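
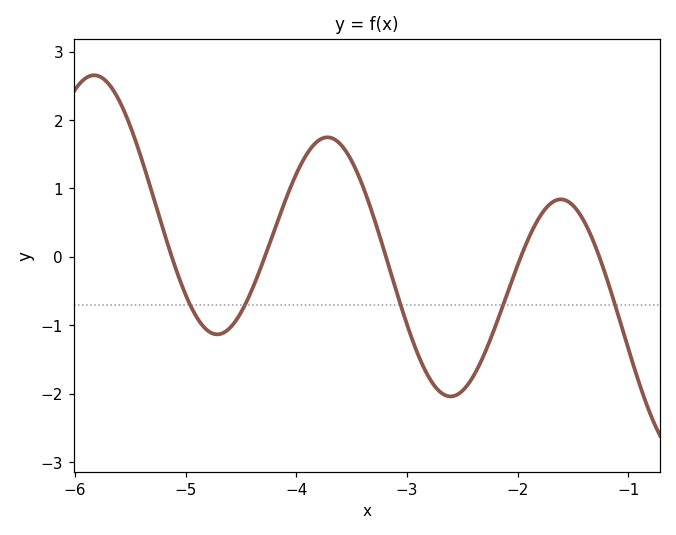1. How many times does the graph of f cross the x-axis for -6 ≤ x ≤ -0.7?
5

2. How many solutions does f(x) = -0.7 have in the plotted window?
5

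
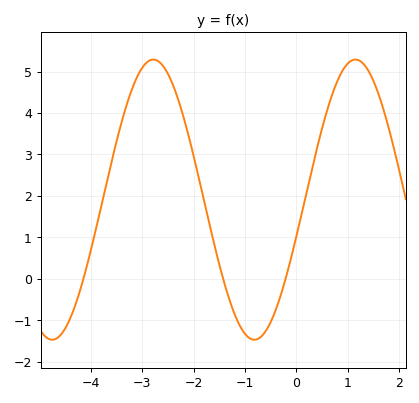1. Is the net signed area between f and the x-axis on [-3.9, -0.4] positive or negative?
positive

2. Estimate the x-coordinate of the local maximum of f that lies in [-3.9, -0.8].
-2.78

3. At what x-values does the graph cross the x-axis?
-4.14, -1.42, -0.212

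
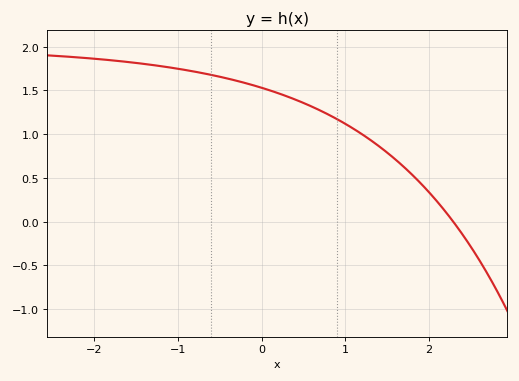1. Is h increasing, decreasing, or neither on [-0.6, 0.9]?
decreasing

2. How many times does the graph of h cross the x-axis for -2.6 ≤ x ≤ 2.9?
1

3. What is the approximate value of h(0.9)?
1.17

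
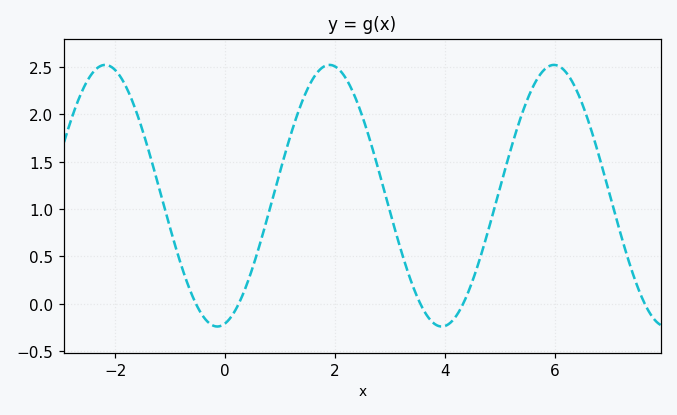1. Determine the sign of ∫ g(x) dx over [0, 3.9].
positive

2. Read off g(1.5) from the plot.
2.27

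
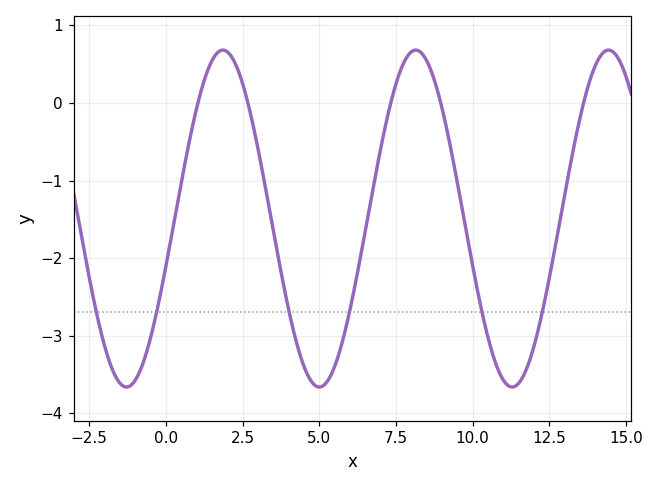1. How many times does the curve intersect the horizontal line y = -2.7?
6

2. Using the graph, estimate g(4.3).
-3.15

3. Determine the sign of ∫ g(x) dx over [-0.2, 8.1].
negative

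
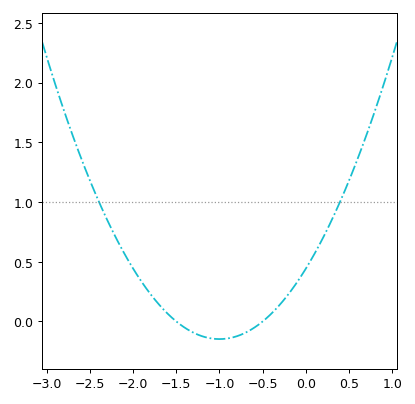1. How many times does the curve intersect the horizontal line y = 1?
2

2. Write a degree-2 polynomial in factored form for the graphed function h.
y = 0.59(x + 1.5)(x + 0.5)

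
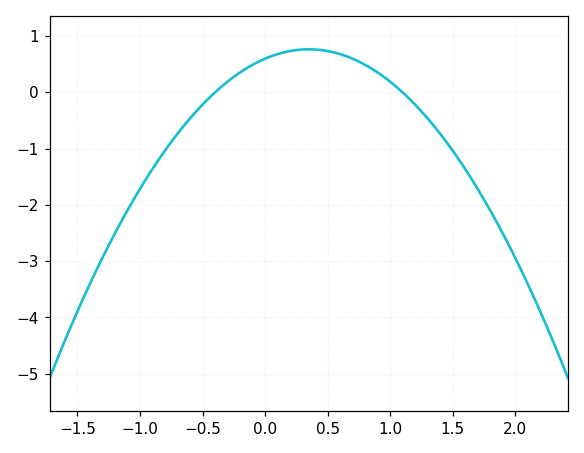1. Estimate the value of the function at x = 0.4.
0.762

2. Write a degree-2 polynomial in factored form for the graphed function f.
y = -1.36(x + 0.4)(x - 1.1)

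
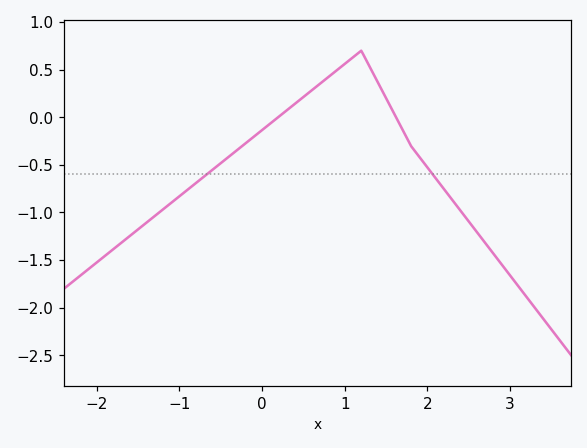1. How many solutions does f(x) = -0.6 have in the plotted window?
2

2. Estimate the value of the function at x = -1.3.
-1.05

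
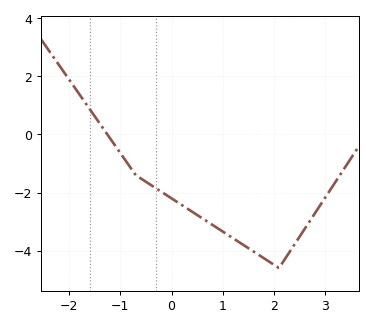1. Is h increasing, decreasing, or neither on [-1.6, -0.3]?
decreasing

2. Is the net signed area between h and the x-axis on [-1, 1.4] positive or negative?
negative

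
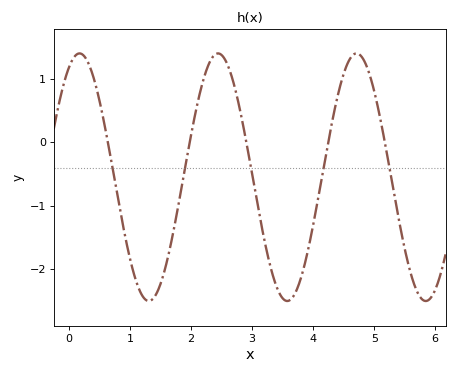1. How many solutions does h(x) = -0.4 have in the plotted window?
5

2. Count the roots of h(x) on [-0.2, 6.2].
5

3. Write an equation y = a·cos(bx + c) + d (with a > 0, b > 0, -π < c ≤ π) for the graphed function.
y = 1.95cos(2.77x - 0.482) - 0.55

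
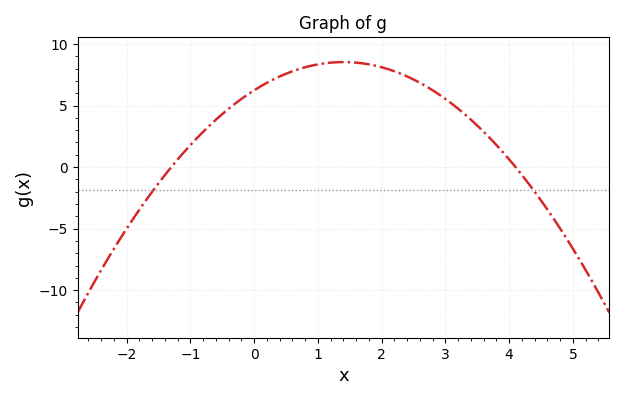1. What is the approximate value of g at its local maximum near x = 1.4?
8.5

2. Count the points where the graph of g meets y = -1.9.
2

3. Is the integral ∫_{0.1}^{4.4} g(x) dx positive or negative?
positive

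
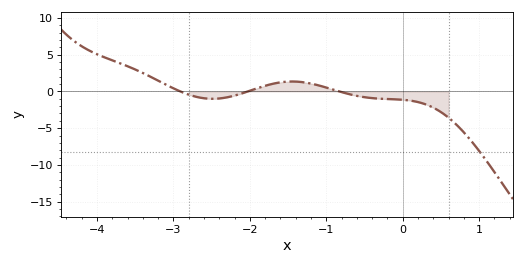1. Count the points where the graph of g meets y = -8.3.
1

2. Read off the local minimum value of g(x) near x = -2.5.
-1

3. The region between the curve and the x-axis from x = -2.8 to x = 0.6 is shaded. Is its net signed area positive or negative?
negative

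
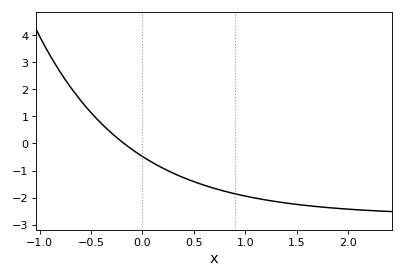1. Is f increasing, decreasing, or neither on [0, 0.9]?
decreasing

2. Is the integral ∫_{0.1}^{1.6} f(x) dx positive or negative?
negative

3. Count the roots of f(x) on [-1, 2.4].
1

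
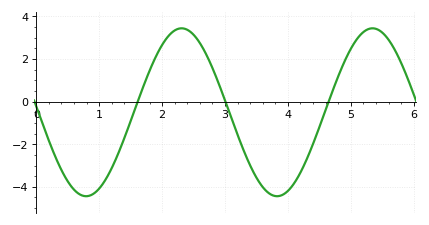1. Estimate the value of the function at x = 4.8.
1.19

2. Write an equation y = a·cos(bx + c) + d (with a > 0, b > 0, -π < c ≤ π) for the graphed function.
y = 3.94cos(2.07x + 1.5) - 0.5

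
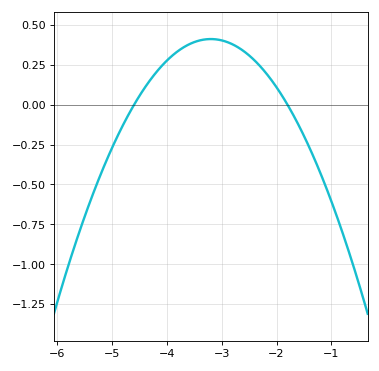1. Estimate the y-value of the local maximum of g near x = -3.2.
0.412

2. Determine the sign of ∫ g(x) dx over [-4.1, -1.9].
positive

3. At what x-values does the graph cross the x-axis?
-4.6, -1.8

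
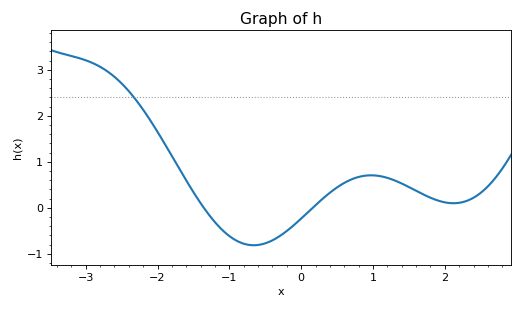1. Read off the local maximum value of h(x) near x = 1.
0.7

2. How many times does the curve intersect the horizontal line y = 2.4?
1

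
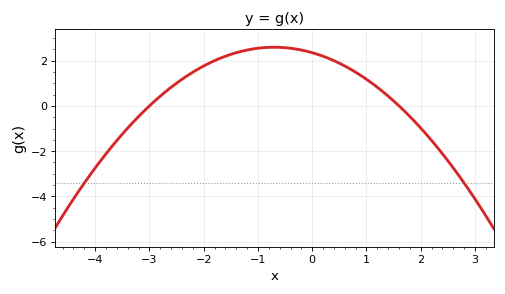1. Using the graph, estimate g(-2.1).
1.63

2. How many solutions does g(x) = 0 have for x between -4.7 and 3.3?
2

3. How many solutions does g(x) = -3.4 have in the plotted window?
2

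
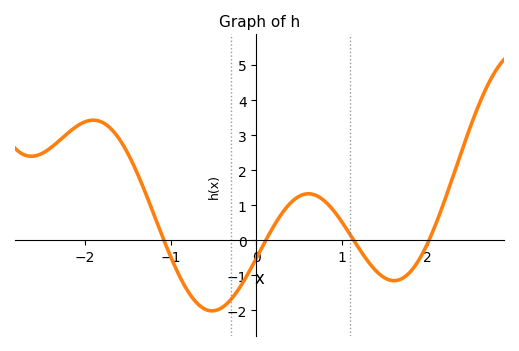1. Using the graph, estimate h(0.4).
1.06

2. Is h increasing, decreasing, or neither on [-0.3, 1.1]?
neither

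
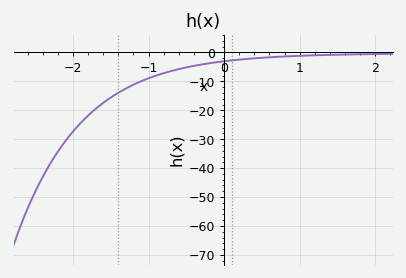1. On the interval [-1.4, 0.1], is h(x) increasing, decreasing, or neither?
increasing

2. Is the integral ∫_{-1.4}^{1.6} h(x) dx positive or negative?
negative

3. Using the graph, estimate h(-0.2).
-4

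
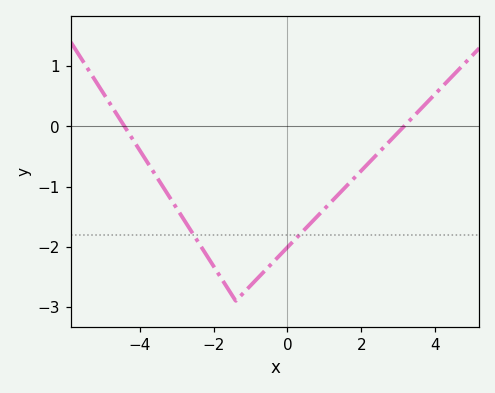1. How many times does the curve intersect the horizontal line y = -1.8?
2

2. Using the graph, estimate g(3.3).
0.1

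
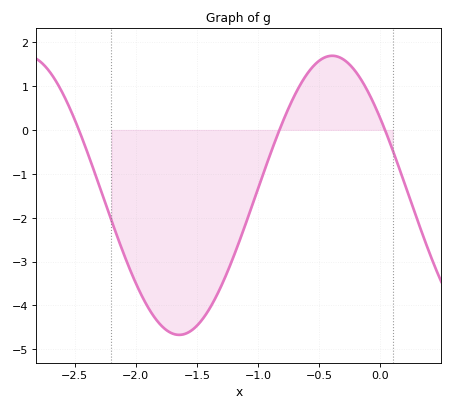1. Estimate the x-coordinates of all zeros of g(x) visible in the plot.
-2.45, -0.85, 0.05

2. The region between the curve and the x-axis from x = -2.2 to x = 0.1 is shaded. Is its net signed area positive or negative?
negative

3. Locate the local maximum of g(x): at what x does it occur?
-0.4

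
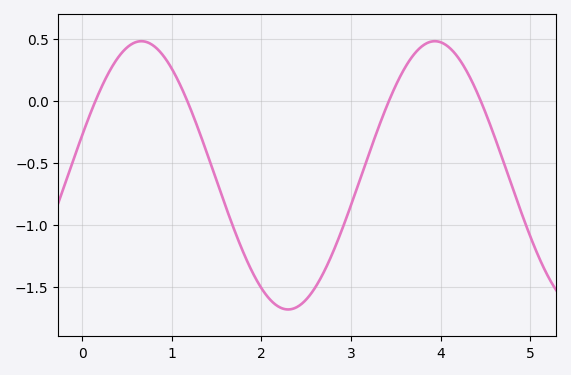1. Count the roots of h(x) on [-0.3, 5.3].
4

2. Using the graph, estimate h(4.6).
-0.288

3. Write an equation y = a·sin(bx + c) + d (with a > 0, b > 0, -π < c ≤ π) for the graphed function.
y = 1.08sin(1.92x + 0.3) - 0.6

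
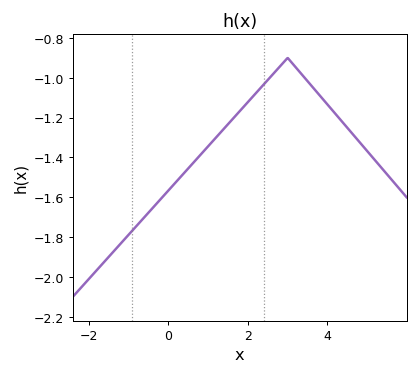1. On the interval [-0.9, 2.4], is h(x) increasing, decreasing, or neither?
increasing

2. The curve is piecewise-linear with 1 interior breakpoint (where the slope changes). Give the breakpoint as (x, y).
(3, -0.9)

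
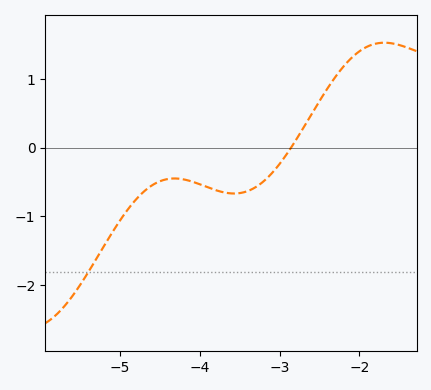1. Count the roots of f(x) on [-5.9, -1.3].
1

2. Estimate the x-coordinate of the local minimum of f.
-3.57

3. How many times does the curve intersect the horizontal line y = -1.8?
1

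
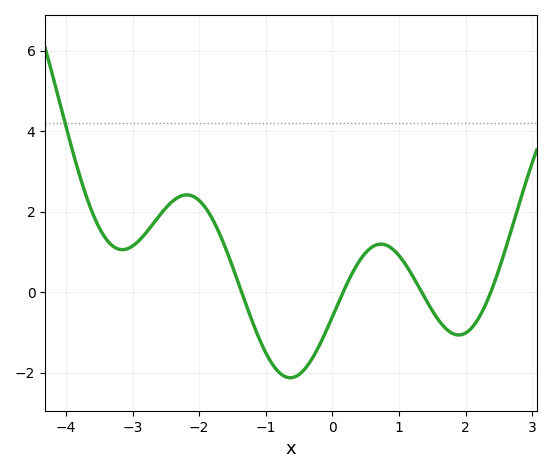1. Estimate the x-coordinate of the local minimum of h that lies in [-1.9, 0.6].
-0.634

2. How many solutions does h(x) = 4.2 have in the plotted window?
1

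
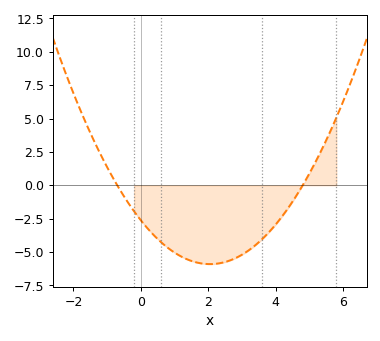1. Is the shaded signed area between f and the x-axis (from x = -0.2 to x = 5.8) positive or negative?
negative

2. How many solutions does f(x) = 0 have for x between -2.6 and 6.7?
2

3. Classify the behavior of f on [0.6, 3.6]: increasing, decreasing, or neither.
neither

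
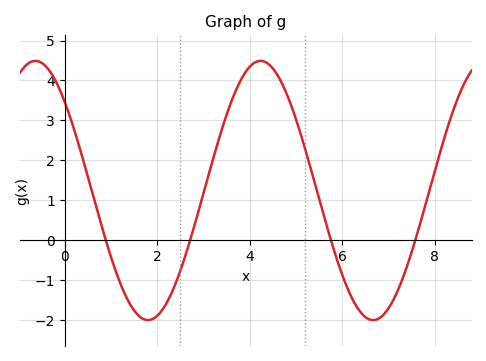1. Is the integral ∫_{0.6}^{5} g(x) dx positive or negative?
positive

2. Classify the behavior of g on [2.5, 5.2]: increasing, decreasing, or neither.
neither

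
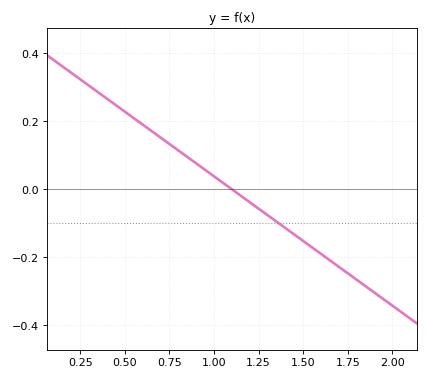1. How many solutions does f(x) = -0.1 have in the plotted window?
1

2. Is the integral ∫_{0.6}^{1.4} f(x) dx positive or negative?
positive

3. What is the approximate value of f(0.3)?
0.3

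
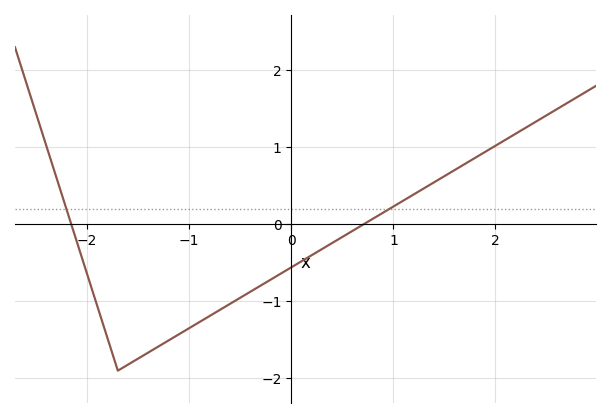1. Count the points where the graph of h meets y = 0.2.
2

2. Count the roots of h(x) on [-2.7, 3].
2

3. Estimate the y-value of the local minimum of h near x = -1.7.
-1.9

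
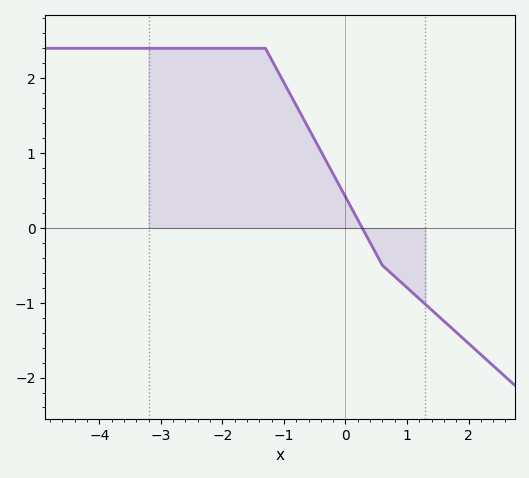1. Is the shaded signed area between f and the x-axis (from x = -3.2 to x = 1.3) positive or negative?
positive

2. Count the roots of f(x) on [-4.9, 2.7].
1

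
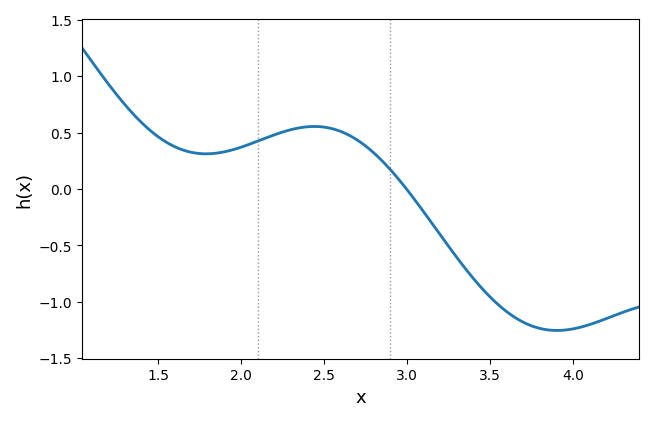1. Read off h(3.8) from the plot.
-1.24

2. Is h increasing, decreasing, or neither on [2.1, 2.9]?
neither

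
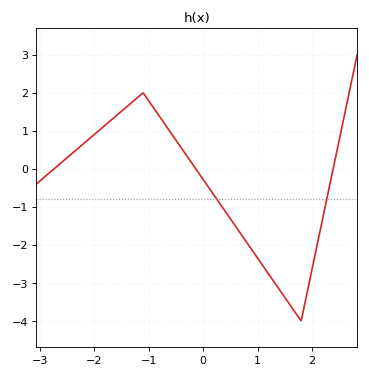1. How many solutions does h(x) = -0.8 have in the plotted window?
2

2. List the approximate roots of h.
-2.7, -0.1, 2.4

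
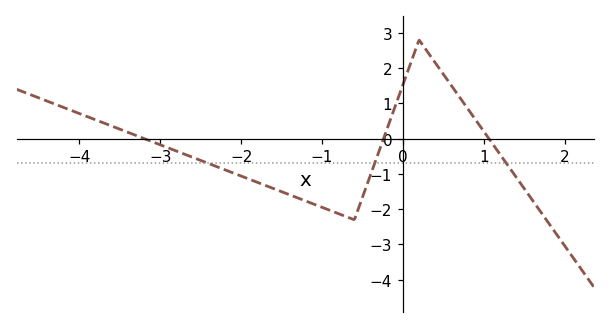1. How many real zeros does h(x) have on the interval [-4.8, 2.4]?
3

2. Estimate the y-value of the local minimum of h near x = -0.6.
-2.3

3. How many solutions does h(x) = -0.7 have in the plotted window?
3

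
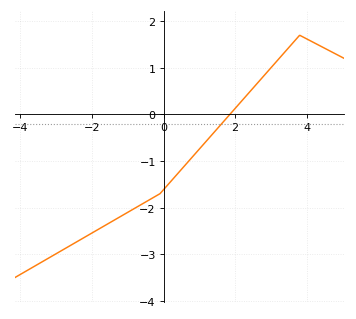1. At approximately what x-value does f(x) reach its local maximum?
3.8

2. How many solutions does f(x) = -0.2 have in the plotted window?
1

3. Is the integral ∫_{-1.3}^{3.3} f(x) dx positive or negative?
negative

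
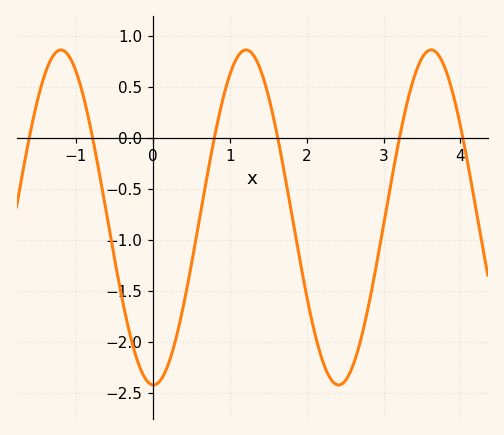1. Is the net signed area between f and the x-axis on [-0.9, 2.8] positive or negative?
negative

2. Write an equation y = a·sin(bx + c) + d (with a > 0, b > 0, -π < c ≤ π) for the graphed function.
y = 1.64sin(2.6x - 1.6) - 0.78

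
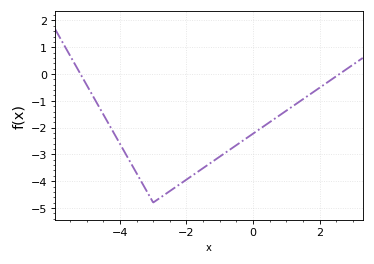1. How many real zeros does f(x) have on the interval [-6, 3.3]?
2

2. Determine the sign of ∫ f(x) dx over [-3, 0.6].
negative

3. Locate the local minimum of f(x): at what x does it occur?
-3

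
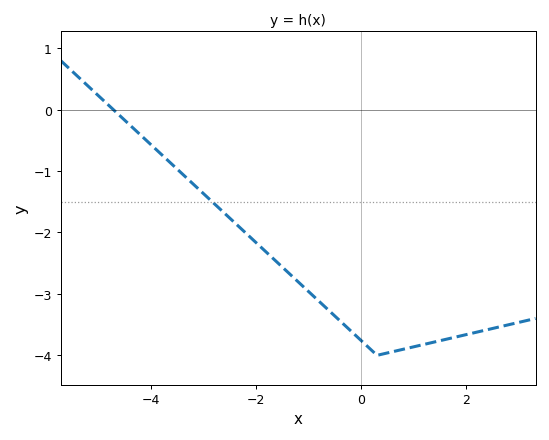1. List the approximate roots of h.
-4.8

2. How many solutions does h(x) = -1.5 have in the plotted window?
1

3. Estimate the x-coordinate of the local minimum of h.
0.4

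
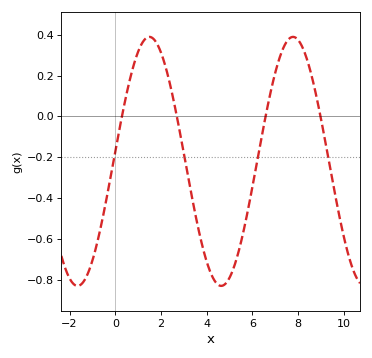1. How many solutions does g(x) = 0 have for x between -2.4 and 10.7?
4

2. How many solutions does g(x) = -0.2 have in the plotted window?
4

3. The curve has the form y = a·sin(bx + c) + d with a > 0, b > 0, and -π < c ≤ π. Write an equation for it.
y = 0.61sin(1x + 0.08) - 0.22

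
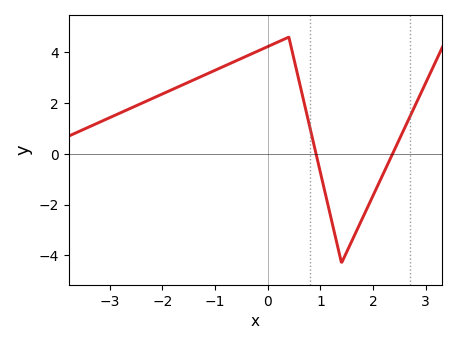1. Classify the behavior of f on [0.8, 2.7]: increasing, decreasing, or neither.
neither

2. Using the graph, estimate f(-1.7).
2.64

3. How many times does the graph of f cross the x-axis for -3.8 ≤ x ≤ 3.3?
2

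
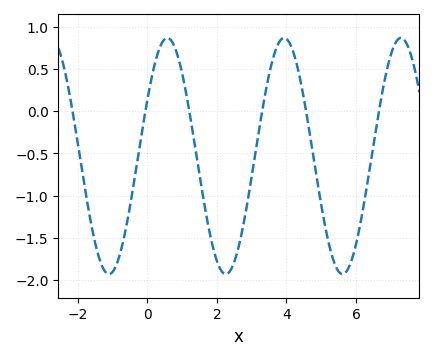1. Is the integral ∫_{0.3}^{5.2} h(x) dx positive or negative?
negative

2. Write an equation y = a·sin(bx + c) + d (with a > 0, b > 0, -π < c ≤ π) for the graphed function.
y = 1.4sin(1.9x + 0.5) - 0.53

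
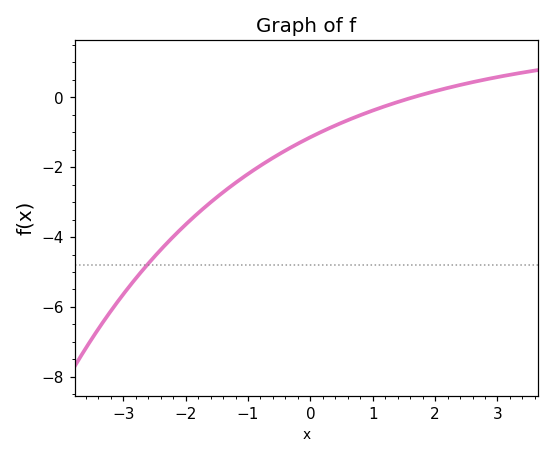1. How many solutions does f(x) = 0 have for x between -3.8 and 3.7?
1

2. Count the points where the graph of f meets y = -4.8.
1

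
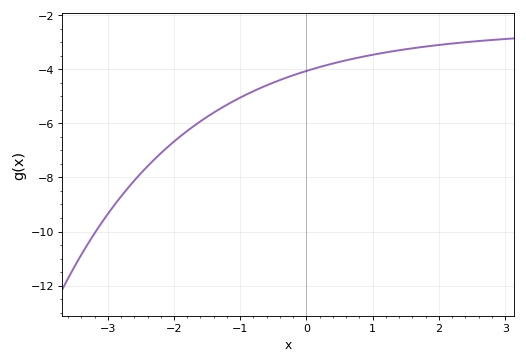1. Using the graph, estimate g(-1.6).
-6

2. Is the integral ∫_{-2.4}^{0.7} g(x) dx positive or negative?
negative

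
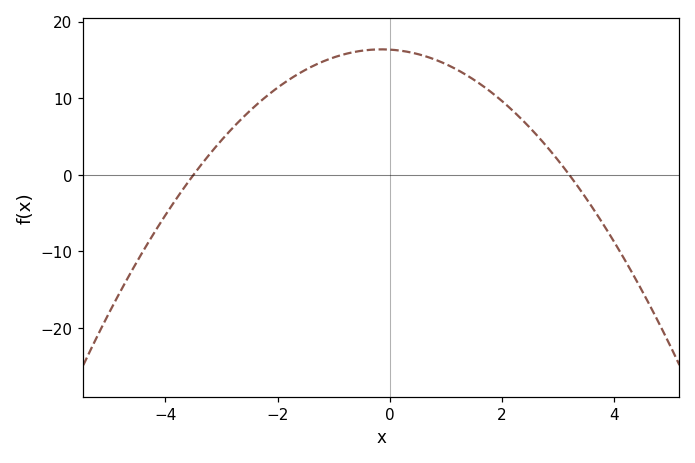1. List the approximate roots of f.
-3.5, 3.2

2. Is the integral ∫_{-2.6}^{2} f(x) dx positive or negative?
positive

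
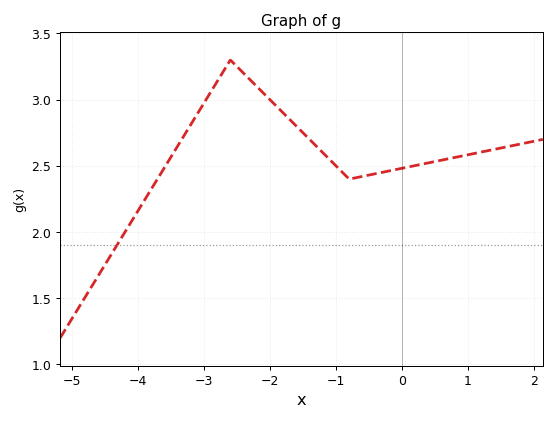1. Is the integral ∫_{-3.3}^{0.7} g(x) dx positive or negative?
positive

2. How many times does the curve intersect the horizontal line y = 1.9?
1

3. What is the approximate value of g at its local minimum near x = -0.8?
2.4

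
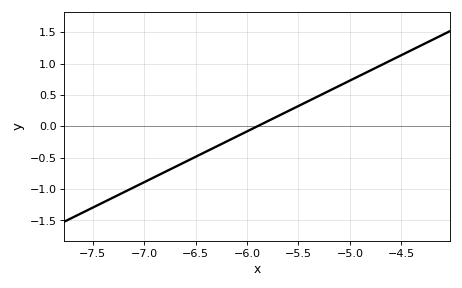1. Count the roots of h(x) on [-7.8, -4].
1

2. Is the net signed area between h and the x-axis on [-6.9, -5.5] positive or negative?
negative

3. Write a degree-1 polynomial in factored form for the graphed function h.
y = 0.81(x + 5.9)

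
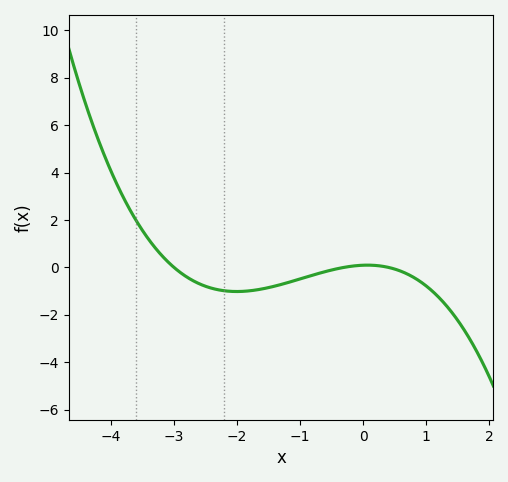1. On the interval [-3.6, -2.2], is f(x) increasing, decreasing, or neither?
decreasing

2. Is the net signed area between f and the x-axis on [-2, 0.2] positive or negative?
negative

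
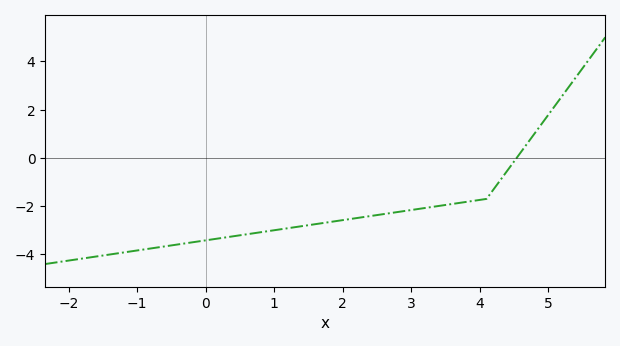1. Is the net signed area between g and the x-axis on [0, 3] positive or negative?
negative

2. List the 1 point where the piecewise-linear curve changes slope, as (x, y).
(4.1, -1.7)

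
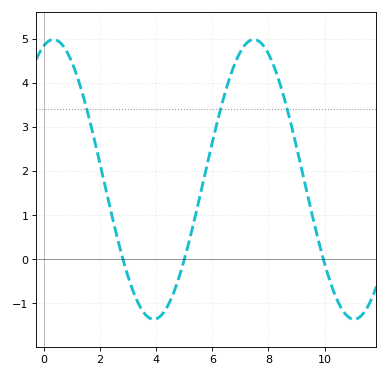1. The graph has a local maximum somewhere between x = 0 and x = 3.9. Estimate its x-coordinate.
0.344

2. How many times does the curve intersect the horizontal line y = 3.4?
3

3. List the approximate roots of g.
2.82, 5.01, 9.96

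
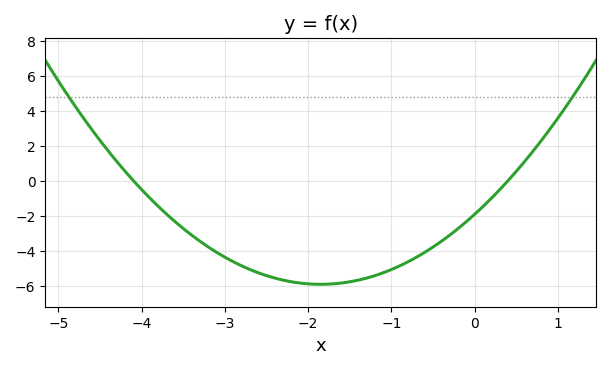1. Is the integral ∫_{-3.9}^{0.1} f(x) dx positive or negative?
negative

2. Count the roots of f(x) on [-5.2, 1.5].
2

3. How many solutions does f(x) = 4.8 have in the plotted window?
2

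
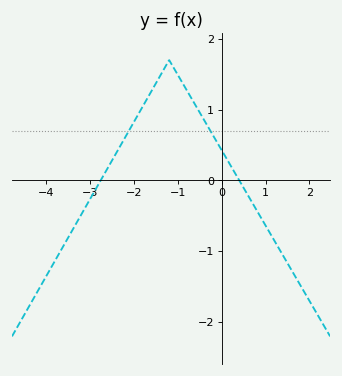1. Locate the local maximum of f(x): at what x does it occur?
-1.2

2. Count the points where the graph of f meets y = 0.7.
2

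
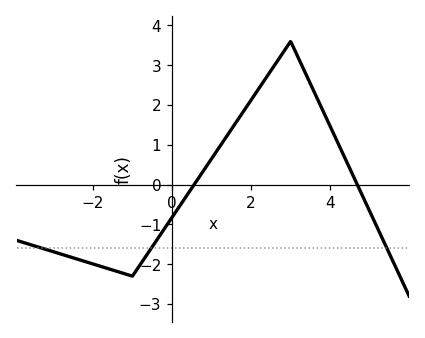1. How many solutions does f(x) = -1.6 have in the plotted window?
3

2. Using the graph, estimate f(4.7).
0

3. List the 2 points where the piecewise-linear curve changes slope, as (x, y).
(-1, -2.3); (3, 3.6)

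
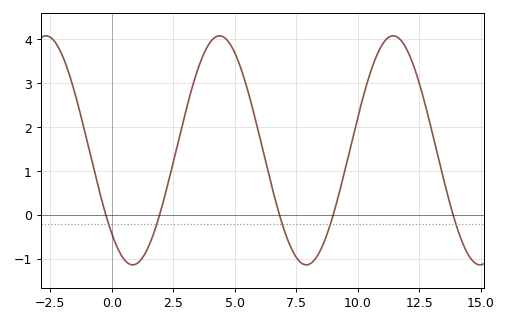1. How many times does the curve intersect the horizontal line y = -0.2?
5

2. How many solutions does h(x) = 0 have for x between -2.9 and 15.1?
5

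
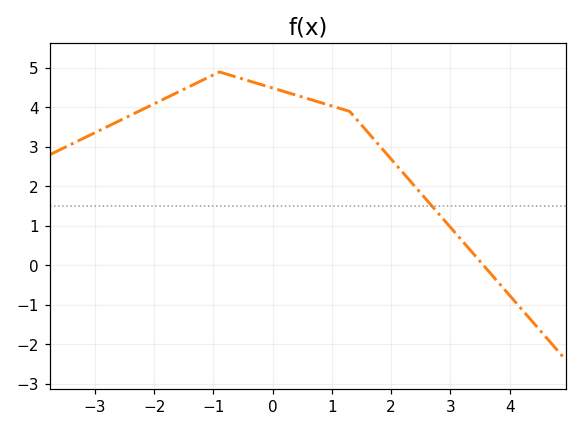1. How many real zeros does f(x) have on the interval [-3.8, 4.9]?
1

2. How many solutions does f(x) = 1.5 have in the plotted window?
1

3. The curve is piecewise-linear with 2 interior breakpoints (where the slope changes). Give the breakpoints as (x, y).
(-0.9, 4.9); (1.3, 3.9)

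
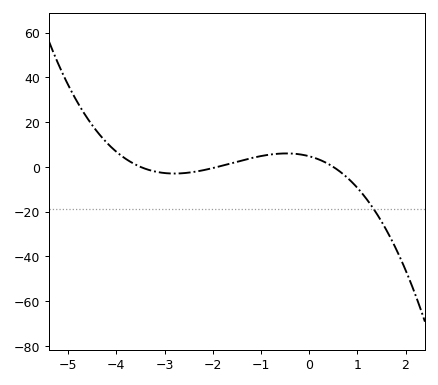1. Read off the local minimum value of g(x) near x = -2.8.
-2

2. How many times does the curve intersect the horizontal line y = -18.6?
1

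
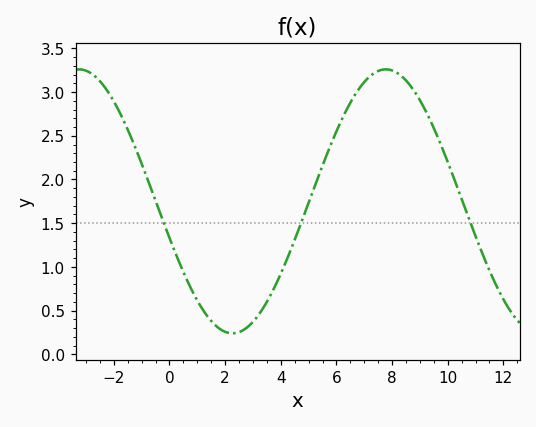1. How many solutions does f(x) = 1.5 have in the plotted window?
3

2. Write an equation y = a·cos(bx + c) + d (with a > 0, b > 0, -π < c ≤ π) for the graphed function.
y = 1.51cos(0.57x + 1.9) + 1.75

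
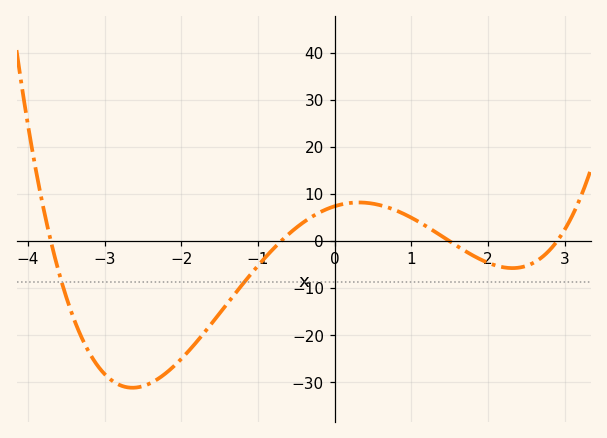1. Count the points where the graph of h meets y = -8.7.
2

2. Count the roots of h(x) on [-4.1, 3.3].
4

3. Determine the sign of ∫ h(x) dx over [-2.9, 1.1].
negative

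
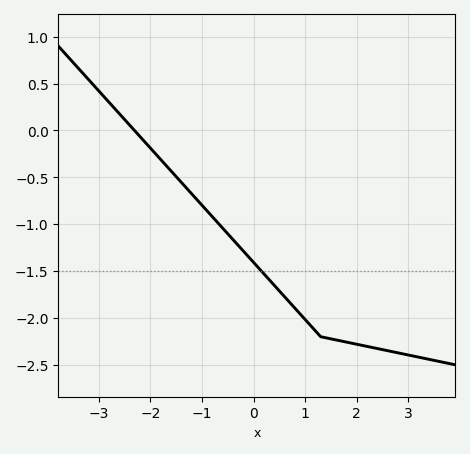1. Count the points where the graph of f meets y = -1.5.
1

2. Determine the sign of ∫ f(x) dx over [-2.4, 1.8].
negative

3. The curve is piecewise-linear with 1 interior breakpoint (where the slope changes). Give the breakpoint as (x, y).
(1.3, -2.2)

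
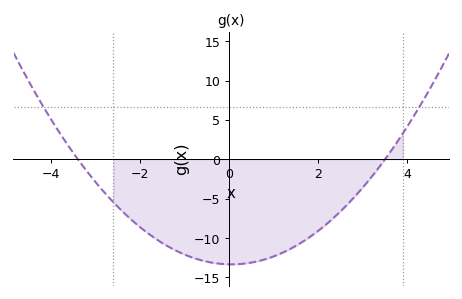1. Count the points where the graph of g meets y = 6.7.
2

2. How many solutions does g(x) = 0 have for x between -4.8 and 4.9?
2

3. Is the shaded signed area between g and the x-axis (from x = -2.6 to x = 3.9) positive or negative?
negative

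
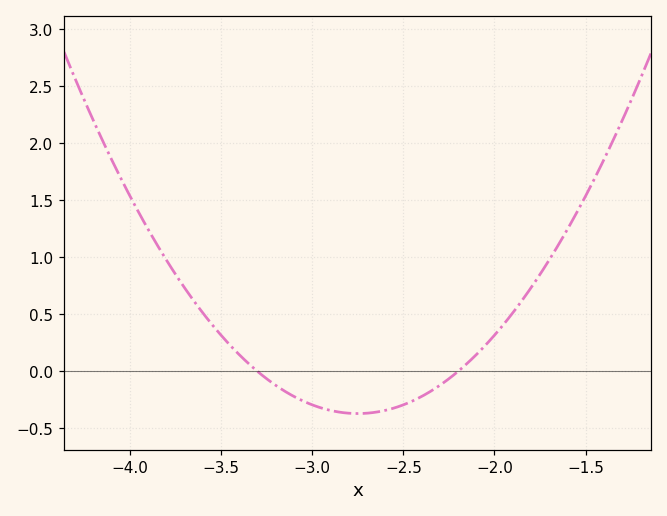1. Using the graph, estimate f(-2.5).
-0.293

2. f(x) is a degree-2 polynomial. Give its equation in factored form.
y = 1.22(x + 3.3)(x + 2.2)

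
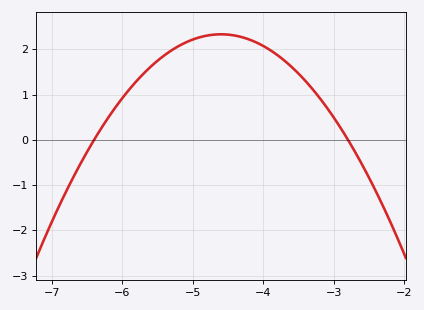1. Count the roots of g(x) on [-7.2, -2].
2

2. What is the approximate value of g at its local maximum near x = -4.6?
2.3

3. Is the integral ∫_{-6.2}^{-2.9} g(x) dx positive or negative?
positive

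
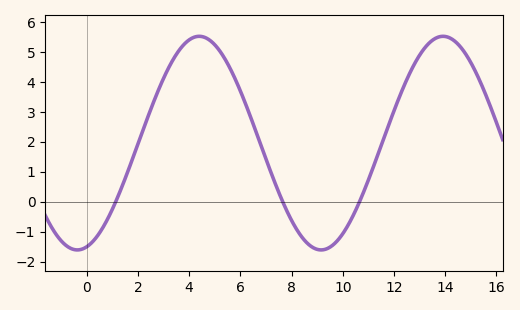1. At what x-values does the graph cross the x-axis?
1.13, 7.65, 10.7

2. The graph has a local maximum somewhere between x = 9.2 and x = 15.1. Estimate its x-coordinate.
13.9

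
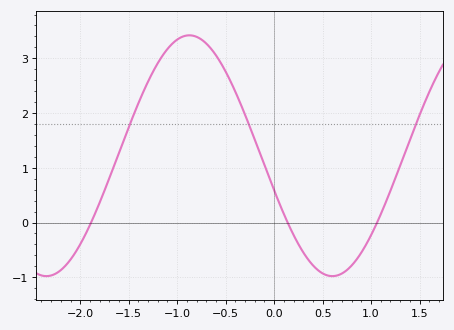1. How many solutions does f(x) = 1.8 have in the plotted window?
3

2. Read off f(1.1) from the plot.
0.2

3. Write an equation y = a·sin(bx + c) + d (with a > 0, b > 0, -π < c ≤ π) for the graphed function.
y = 2.2sin(2.1x - 2.9) + 1.22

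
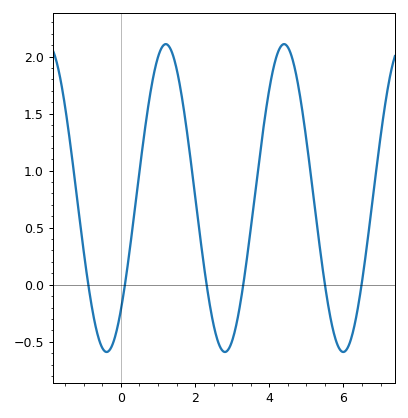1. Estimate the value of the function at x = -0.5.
-0.556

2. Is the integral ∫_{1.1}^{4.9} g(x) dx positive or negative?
positive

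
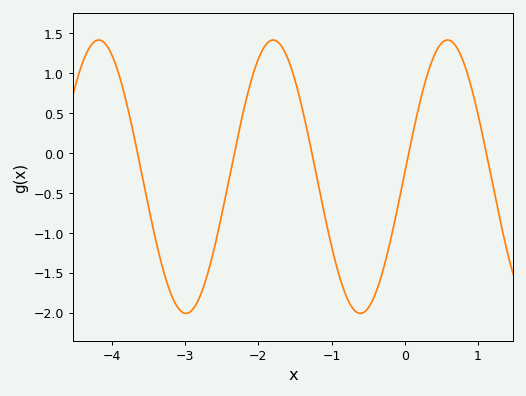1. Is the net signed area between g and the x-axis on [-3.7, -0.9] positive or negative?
negative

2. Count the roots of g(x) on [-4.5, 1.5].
5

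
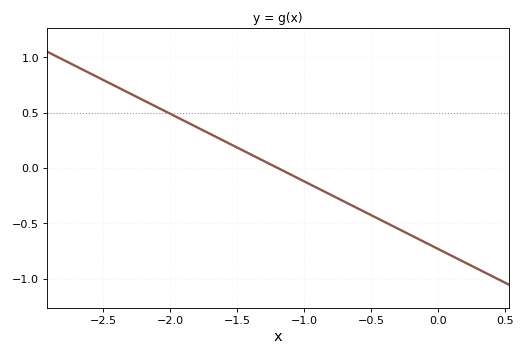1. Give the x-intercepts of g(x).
-1.2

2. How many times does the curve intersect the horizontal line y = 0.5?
1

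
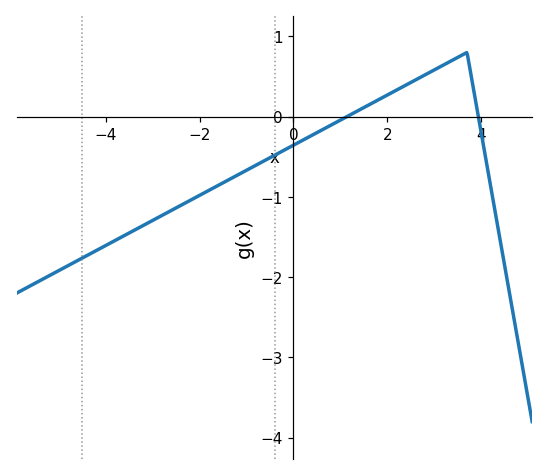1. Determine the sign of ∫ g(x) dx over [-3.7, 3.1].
negative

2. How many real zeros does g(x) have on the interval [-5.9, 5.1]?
2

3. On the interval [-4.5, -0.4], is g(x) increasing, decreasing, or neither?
increasing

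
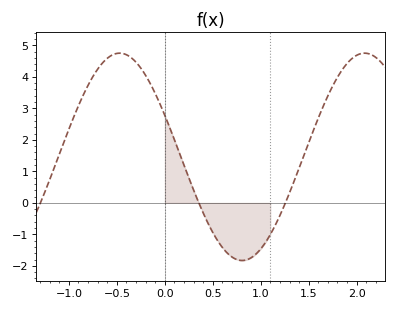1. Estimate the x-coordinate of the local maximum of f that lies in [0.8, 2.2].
2.08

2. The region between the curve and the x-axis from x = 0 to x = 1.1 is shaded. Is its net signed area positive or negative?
negative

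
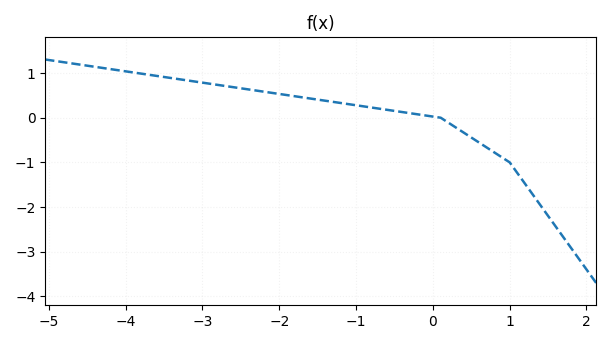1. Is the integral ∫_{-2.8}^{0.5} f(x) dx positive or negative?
positive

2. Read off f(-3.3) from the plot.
0.859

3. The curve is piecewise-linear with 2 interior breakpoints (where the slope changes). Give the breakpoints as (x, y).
(0.1, 0); (1, -1)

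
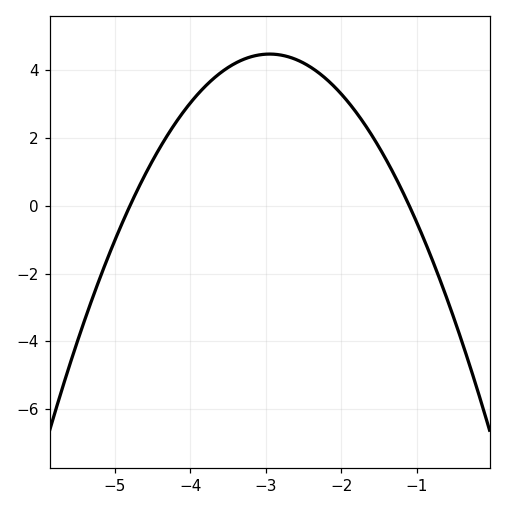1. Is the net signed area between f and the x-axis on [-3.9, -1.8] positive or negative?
positive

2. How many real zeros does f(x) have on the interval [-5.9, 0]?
2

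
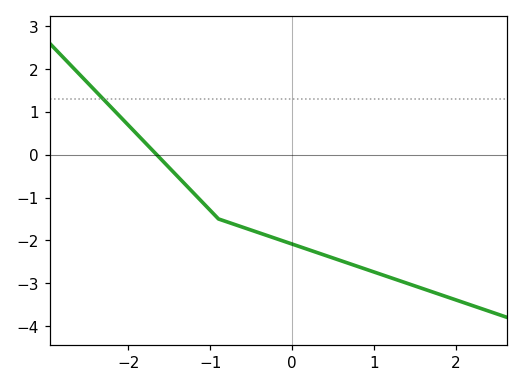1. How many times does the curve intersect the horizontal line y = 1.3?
1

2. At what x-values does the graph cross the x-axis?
-1.65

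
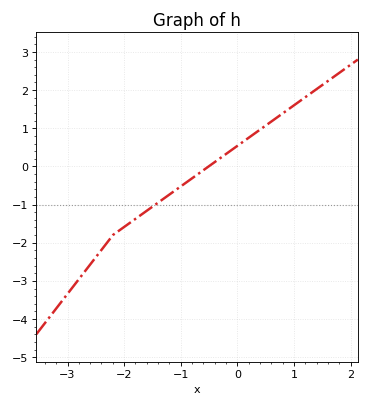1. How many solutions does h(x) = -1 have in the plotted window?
1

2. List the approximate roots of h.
-0.506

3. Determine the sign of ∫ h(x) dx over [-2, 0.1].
negative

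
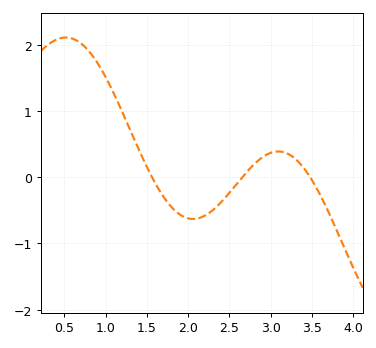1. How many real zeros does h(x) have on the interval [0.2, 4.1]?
3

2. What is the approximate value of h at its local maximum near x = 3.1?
0.394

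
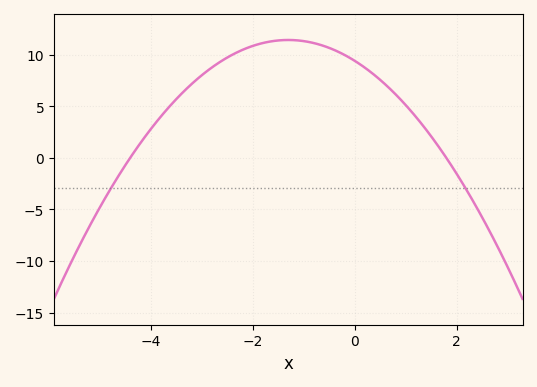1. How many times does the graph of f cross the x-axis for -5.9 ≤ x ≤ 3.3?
2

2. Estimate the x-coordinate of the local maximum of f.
-1.4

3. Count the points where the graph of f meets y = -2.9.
2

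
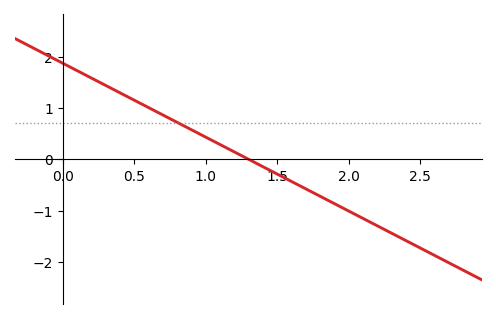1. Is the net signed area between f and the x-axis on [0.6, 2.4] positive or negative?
negative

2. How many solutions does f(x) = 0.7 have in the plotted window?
1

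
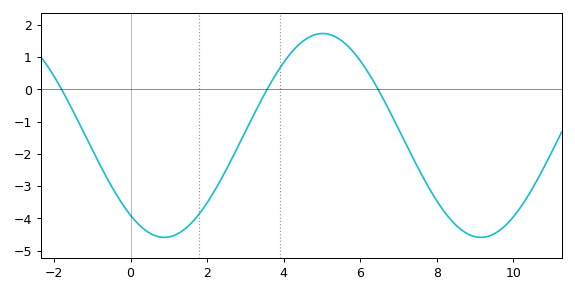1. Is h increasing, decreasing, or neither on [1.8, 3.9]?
increasing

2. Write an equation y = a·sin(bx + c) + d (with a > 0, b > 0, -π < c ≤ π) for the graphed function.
y = 3.16sin(0.76x - 2.24) - 1.43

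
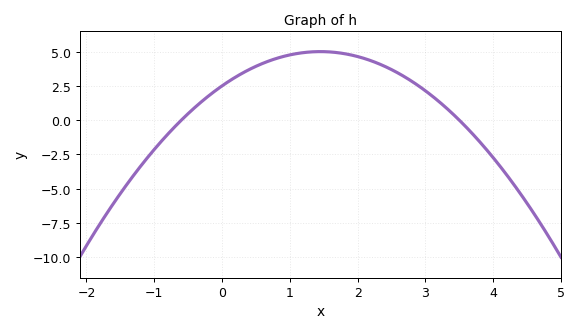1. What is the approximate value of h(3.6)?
-0.5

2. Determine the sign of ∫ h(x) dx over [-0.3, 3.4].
positive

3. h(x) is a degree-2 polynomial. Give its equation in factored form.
y = -1.19(x + 0.6)(x - 3.5)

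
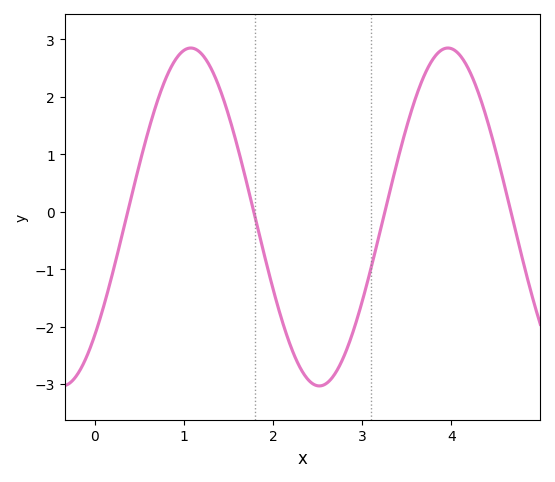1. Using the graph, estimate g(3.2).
-0.3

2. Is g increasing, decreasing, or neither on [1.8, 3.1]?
neither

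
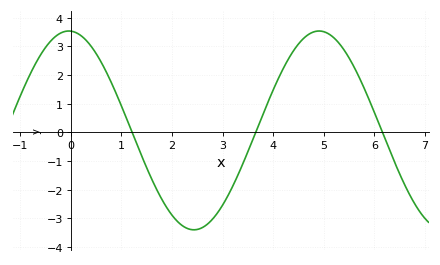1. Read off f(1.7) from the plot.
-2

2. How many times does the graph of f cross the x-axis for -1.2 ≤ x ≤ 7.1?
3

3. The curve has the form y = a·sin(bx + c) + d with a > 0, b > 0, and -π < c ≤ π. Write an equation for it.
y = 3.47sin(1.27x + 1.62) + 0.07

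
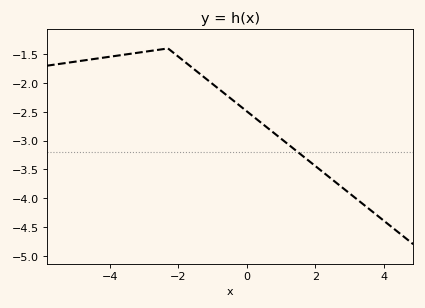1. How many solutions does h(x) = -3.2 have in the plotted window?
1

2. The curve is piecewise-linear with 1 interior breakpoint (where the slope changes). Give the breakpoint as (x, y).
(-2.3, -1.4)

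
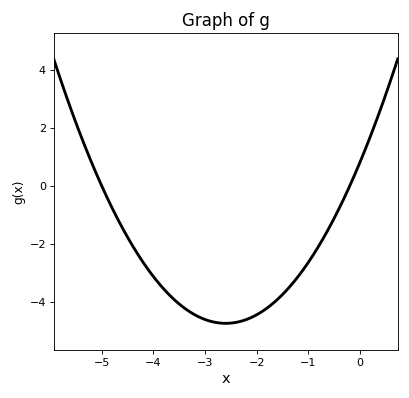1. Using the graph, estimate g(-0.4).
-0.754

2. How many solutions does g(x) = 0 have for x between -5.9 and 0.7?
2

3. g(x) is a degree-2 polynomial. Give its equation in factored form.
y = 0.82(x + 5)(x + 0.2)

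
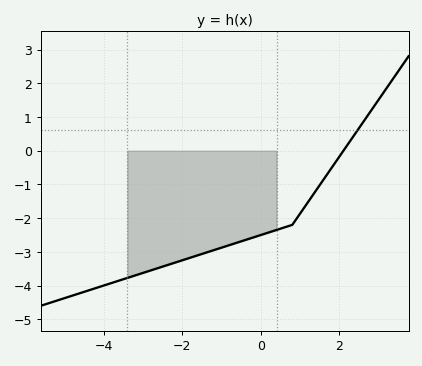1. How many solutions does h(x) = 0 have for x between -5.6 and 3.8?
1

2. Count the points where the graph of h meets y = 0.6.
1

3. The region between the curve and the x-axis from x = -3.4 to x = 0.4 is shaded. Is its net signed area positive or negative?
negative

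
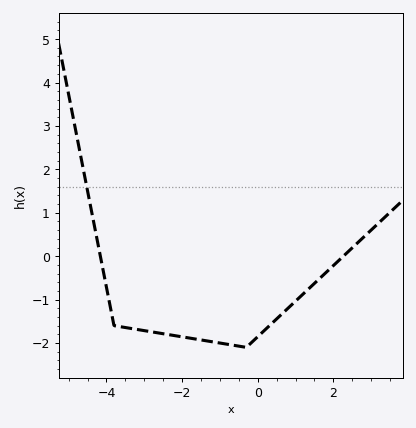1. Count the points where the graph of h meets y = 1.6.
1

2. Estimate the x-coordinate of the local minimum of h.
-0.4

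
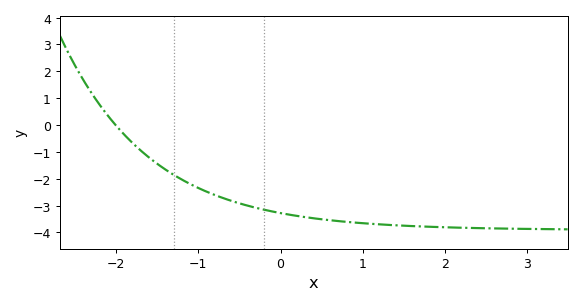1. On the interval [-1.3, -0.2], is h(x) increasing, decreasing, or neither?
decreasing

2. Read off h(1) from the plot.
-3.7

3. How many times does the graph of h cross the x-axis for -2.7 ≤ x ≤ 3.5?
1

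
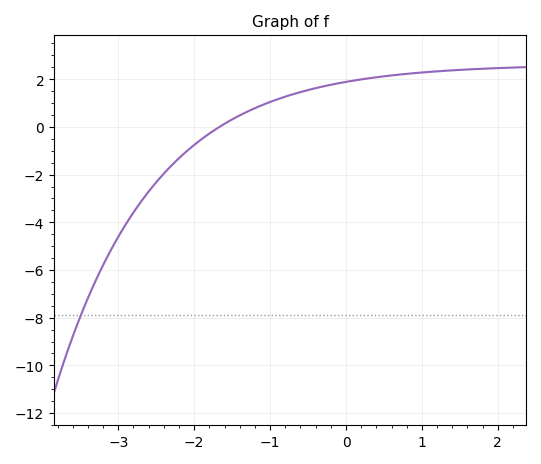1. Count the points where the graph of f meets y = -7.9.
1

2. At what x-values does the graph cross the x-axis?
-1.67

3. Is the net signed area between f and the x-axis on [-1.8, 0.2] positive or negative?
positive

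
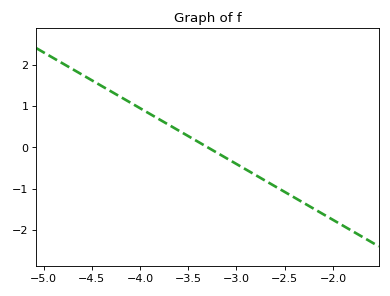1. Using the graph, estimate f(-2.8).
-0.7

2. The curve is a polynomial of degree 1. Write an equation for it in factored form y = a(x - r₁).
y = -1.35(x + 3.3)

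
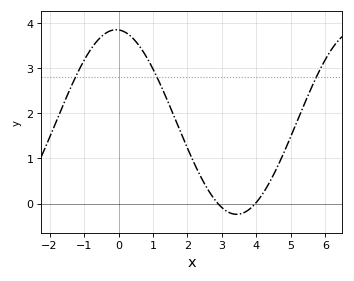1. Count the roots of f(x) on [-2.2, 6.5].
2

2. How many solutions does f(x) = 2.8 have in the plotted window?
3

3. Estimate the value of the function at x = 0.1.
3.84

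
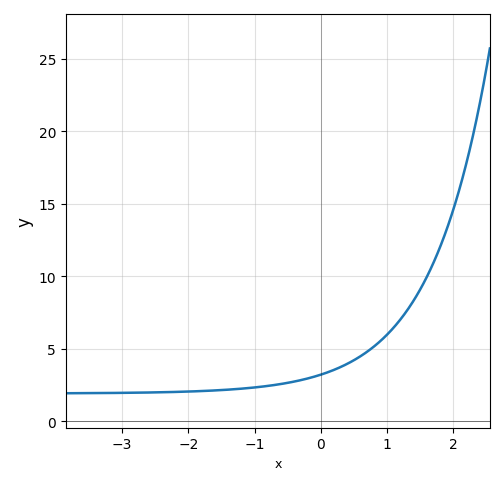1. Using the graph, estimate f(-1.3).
2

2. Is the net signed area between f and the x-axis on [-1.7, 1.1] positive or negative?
positive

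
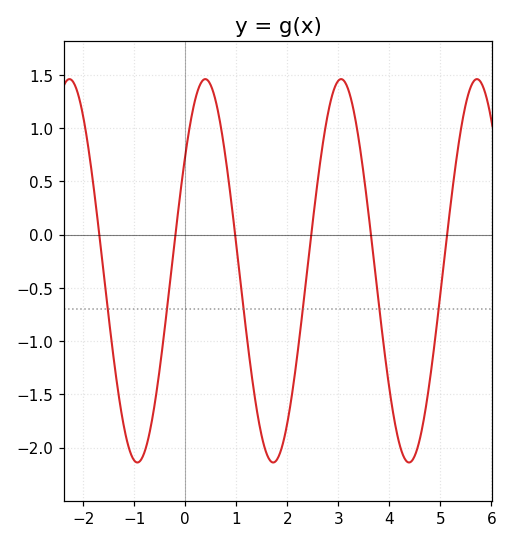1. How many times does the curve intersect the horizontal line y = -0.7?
6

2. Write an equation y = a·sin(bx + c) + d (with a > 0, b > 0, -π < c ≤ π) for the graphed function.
y = 1.8sin(2.4x + 0.64) - 0.34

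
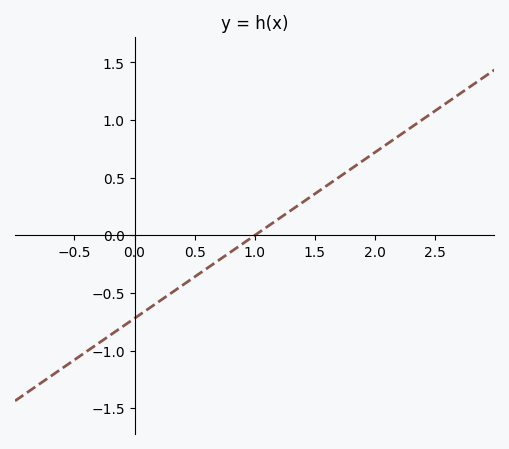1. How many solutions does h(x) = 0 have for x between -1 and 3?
1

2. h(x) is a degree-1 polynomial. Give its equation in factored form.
y = 0.72(x - 1)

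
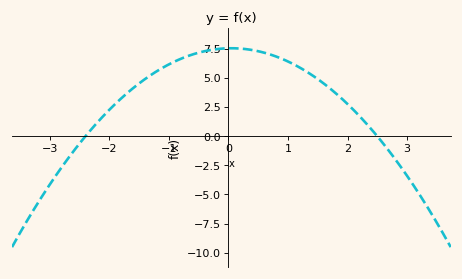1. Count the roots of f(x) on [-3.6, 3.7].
2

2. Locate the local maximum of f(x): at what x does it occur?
0.05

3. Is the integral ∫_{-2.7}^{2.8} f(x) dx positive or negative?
positive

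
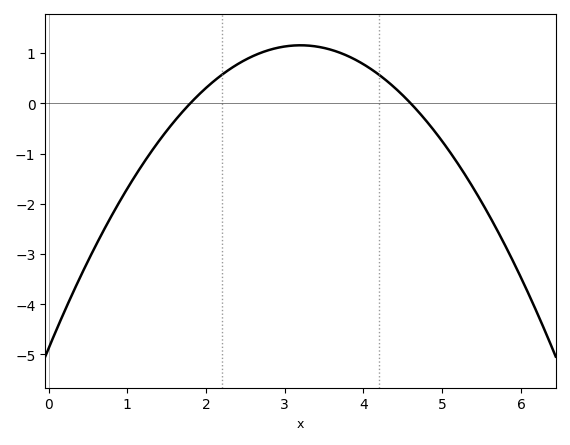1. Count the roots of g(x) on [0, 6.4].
2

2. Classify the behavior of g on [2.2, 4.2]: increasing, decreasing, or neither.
neither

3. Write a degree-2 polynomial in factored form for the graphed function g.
y = -0.59(x - 1.8)(x - 4.6)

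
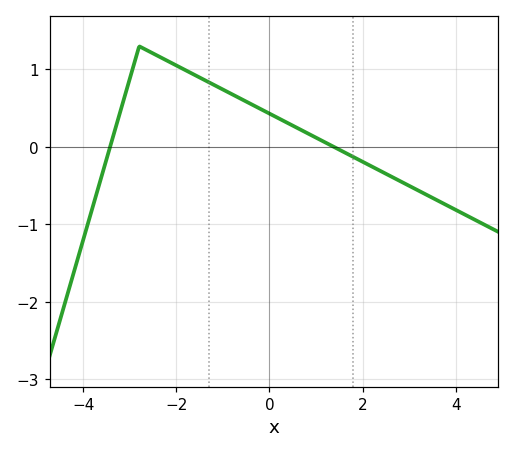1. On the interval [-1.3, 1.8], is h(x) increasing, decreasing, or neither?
decreasing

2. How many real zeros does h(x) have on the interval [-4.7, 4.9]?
2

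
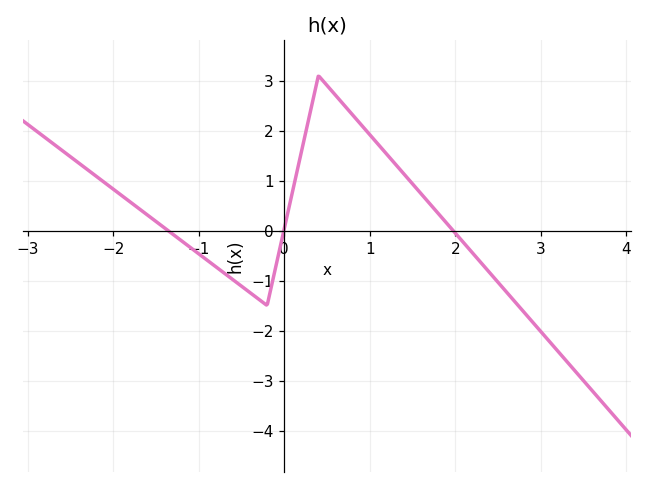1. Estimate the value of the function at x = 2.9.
-1.82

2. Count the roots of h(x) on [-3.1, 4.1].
3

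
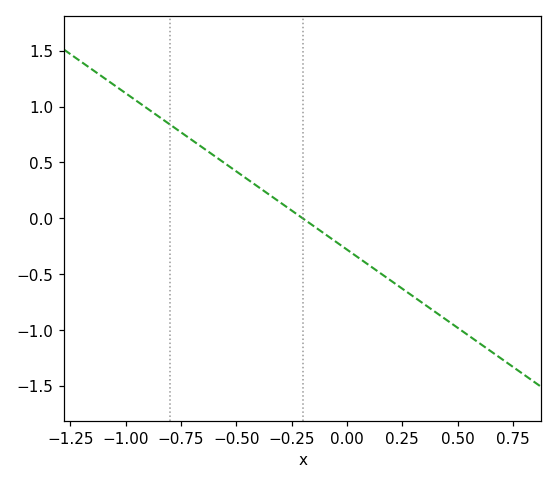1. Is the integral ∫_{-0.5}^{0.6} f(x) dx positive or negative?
negative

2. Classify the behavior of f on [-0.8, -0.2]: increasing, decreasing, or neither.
decreasing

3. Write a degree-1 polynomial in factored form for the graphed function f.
y = -1.4(x + 0.2)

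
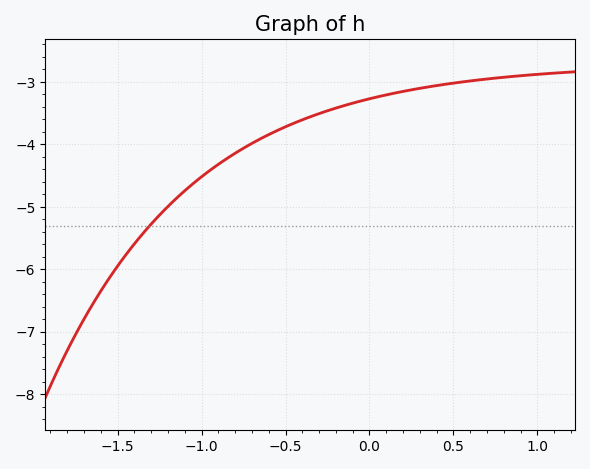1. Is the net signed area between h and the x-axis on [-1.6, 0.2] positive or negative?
negative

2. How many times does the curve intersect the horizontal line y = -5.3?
1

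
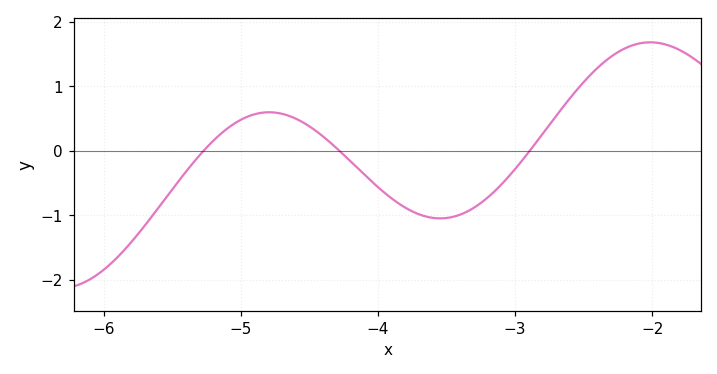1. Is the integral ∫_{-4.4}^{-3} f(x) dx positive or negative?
negative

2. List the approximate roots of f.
-5.27, -4.28, -2.89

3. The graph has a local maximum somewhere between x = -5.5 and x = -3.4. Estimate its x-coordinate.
-4.79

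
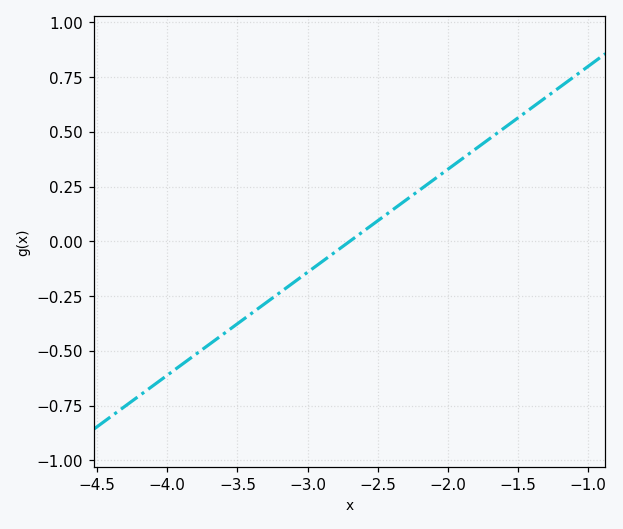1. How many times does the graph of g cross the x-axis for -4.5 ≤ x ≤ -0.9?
1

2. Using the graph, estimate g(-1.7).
0.47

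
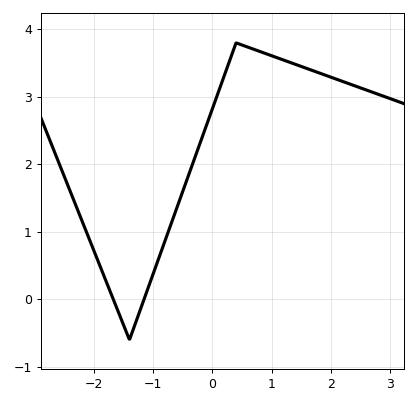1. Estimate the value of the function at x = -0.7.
1.1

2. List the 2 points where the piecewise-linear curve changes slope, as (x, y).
(-1.4, -0.6); (0.4, 3.8)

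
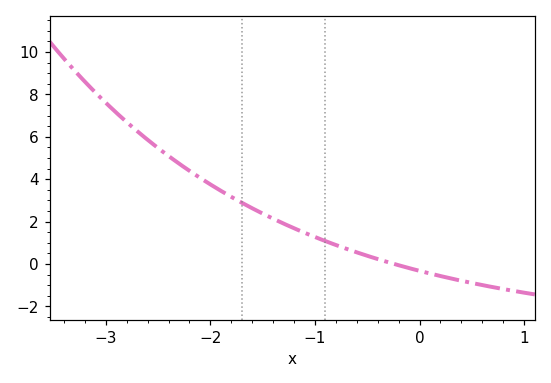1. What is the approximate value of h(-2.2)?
4.4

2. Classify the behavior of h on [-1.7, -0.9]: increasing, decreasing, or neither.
decreasing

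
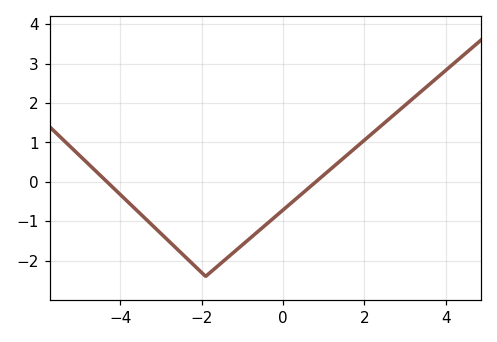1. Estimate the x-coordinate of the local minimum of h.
-1.9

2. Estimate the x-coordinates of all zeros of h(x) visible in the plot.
-4.32, 0.806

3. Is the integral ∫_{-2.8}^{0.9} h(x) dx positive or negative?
negative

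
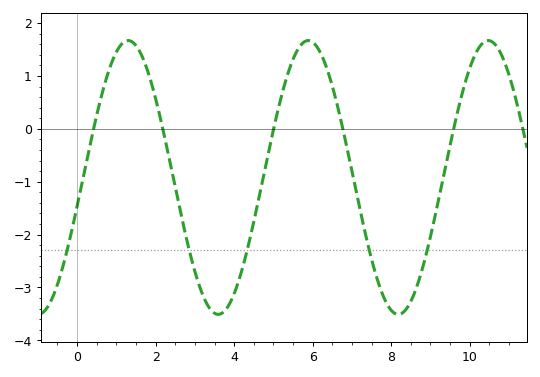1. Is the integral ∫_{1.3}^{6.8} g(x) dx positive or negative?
negative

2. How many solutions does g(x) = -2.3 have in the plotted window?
5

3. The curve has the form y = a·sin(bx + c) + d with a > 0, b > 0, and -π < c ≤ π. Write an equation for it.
y = 2.59sin(1.4x - 0.21) - 0.92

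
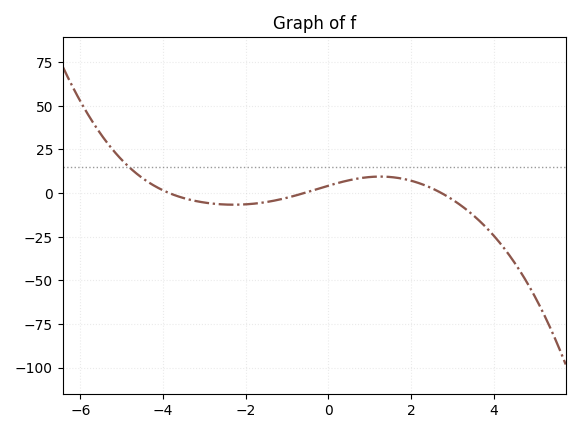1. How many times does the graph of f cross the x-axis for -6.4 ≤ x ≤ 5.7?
3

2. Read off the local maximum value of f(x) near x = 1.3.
10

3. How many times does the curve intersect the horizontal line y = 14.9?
1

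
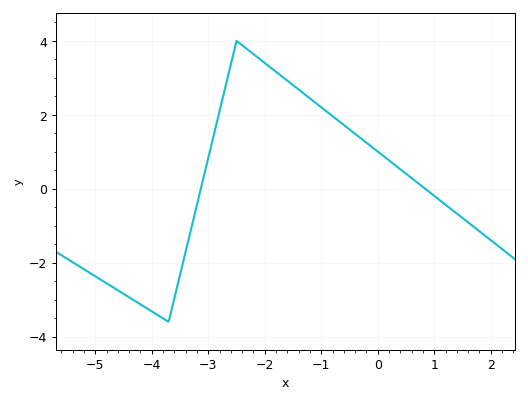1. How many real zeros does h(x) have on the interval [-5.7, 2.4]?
2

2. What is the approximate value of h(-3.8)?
-3.51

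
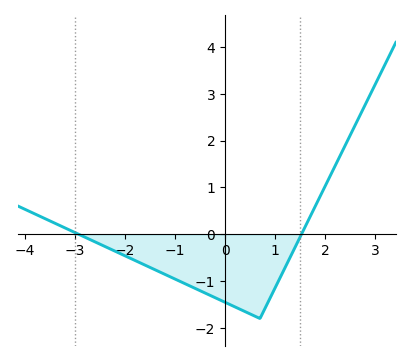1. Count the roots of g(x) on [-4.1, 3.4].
2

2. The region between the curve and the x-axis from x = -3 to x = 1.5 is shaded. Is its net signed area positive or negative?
negative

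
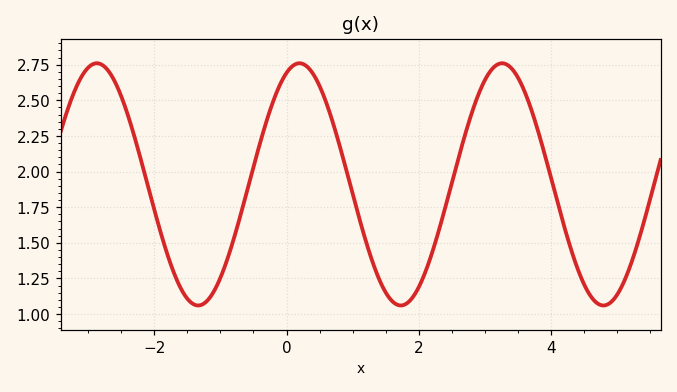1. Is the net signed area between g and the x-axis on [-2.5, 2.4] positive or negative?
positive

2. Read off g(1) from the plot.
1.84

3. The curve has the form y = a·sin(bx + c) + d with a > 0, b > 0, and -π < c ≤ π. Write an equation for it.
y = 0.85sin(2x + 1.2) + 1.91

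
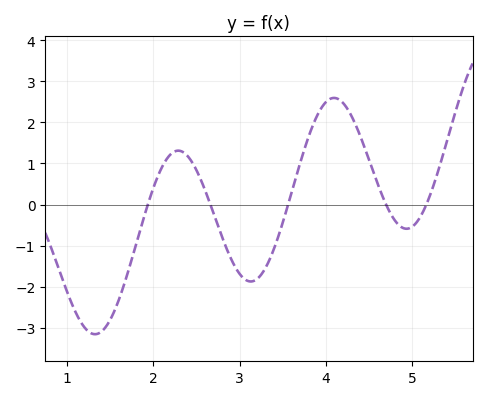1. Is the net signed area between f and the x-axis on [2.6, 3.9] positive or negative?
negative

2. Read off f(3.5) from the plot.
-0.432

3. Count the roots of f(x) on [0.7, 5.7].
5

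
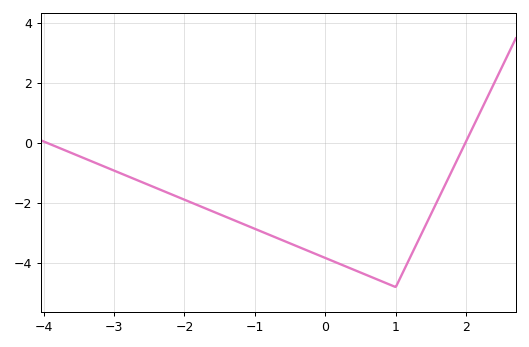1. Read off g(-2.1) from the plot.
-1.79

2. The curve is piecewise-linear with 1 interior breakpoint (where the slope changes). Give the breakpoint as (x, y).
(1, -4.8)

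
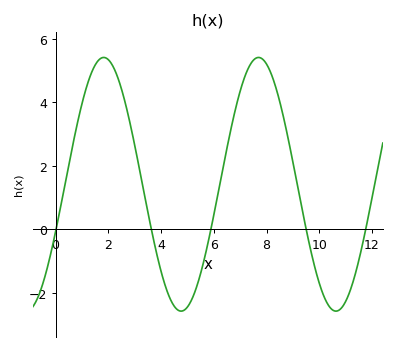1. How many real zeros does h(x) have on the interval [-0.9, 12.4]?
5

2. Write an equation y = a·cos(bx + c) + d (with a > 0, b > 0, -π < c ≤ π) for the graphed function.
y = 3.99cos(1.1x - 2) + 1.42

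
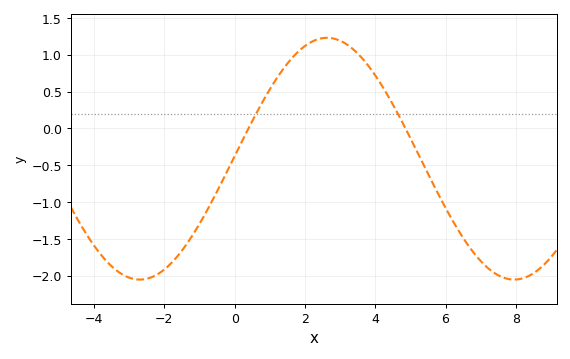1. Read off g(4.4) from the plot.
0.4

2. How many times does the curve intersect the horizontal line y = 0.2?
2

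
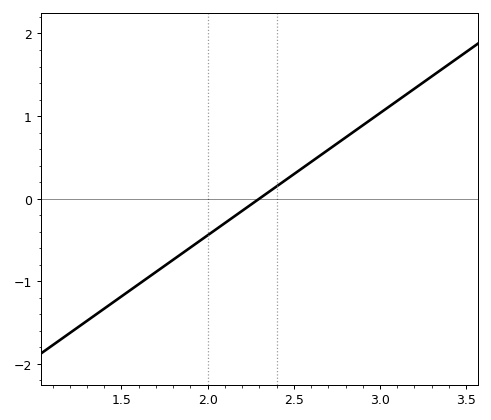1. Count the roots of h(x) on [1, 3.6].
1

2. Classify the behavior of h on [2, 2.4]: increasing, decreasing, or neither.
increasing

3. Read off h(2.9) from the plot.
0.9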